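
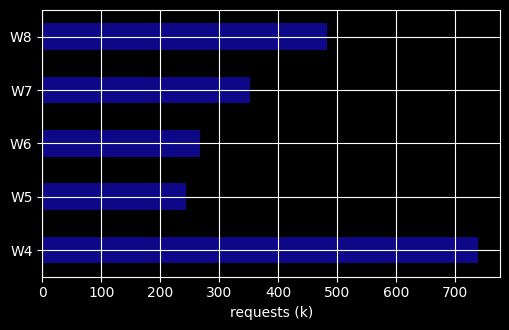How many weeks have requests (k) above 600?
Above 600: W4.

1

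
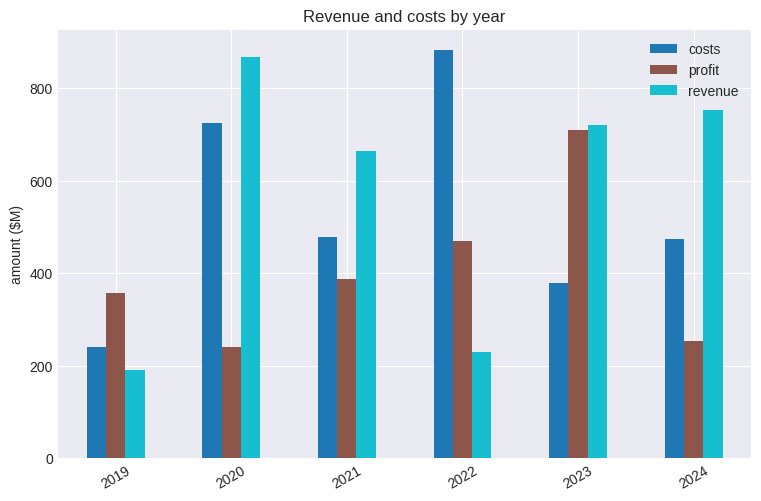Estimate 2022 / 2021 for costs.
≈ 1.8×

2022 ≈ 900, 2021 ≈ 500; 900/500 ≈ 1.8.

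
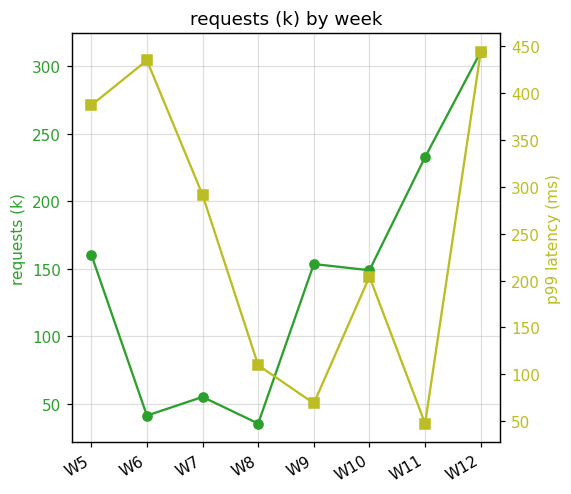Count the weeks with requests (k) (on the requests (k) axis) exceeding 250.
1

Above 250: W12.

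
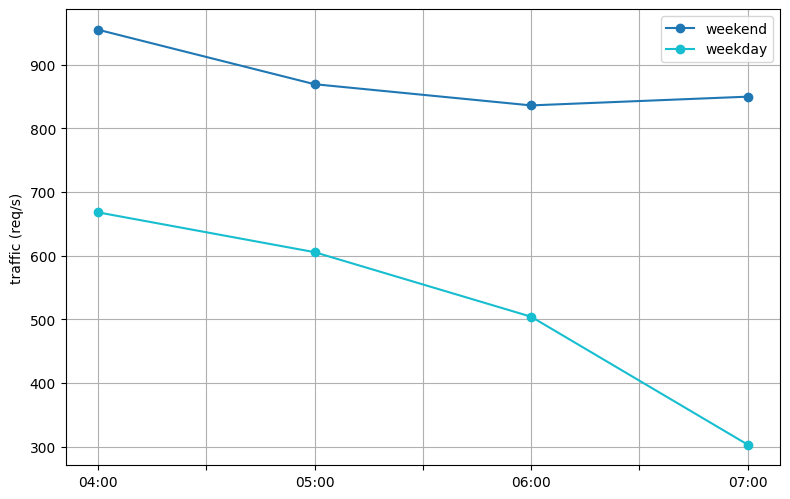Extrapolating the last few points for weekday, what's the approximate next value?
Last three: 600, 500, 300 → slope ≈ -150/step → next ≈ 150.

≈ 150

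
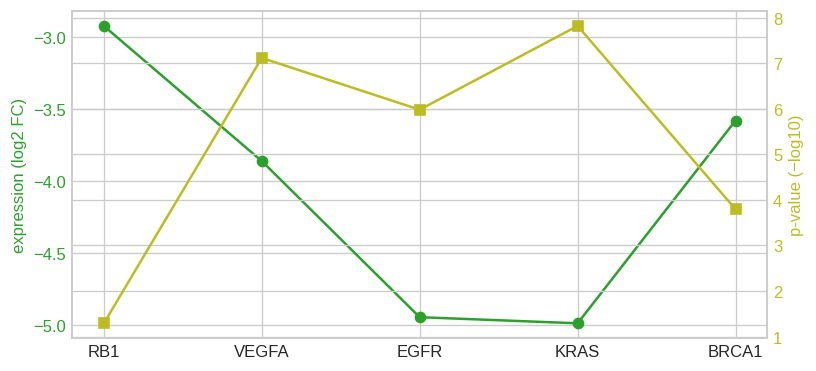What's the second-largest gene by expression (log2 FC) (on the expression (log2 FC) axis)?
BRCA1

Top 3 (on the expression (log2 FC) axis): RB1 ≈ -3.0, BRCA1 ≈ -3.6, VEGFA ≈ -3.8.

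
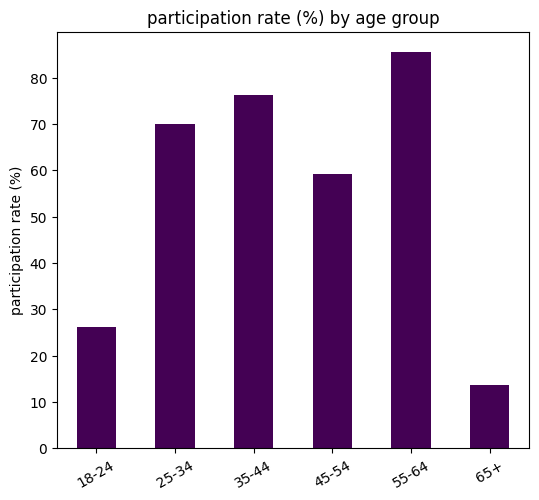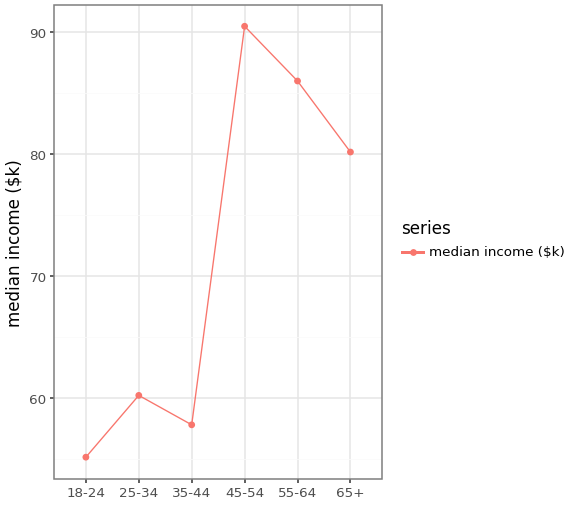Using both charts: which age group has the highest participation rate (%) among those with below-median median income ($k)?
Chart 2 median median income ($k) ≈ 70; below-median age groups: 18-24, 25-34, 35-44. Among those, 35-44 has the highest participation rate (%) (≈ 80).

35-44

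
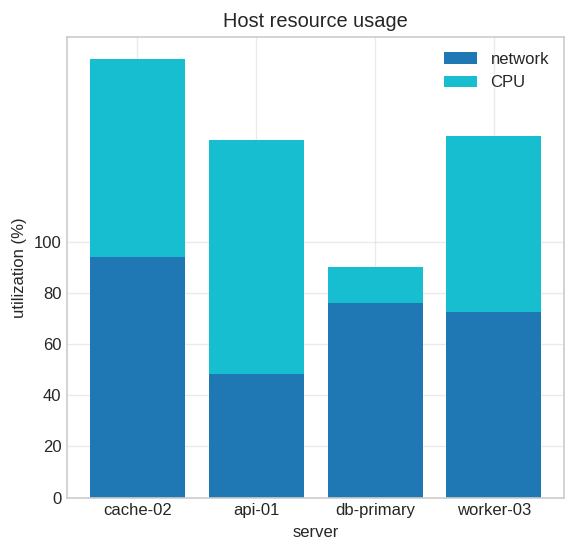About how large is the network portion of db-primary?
network top ≈ 80, bottom ≈ 0; segment ≈ 80.

≈ 80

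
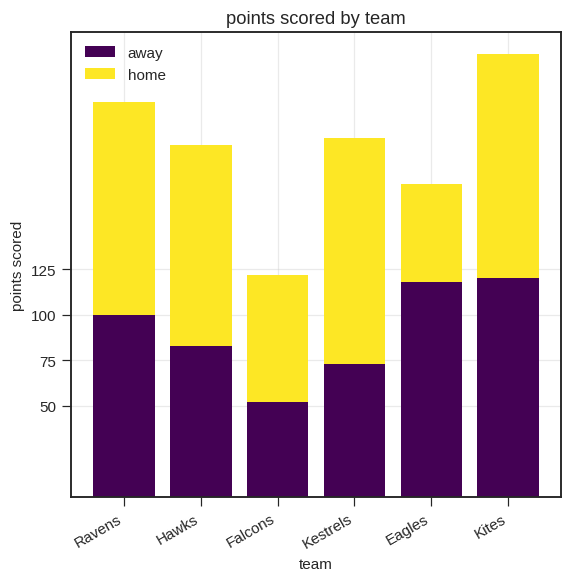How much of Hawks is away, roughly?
≈ 75

away top ≈ 75, bottom ≈ 0; segment ≈ 75.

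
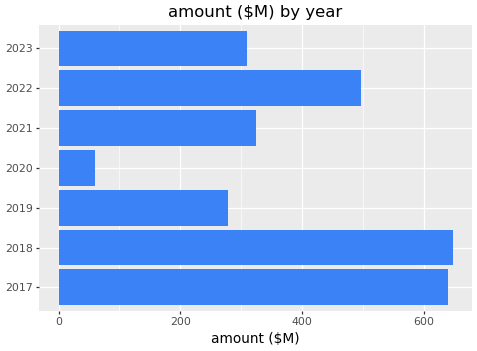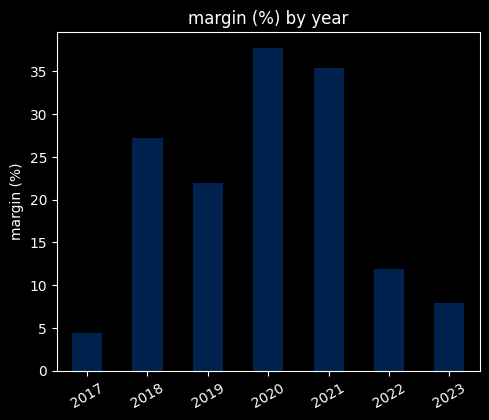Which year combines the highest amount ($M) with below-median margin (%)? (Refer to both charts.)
2017

Chart 2 median margin (%) ≈ 20; below-median years: 2017, 2022, 2023. Among those, 2017 has the highest amount ($M) (≈ 600).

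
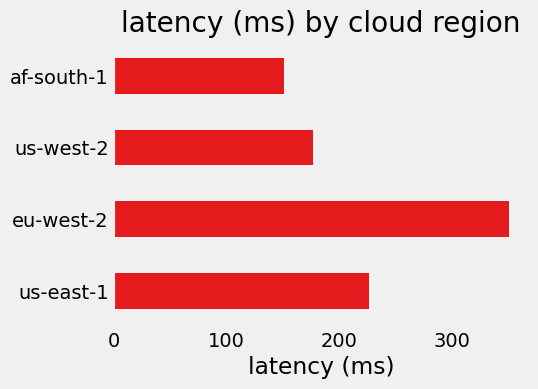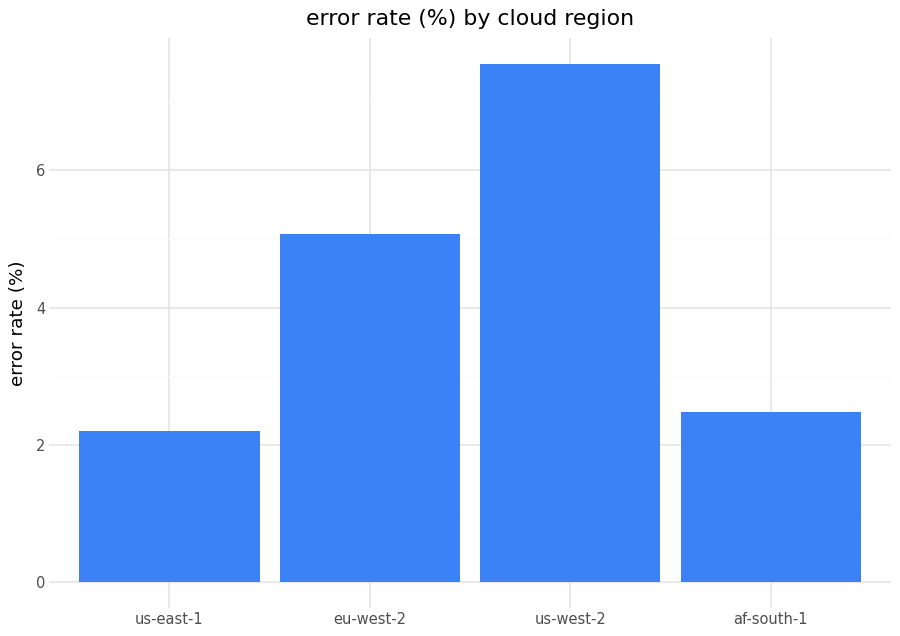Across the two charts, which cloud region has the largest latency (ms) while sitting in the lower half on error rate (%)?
us-east-1

Chart 2 median error rate (%) ≈ 4; below-median cloud regions: us-east-1, af-south-1. Among those, us-east-1 has the highest latency (ms) (≈ 250).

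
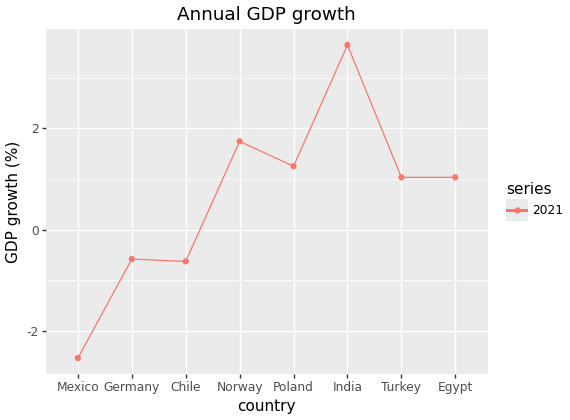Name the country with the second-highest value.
Top 3: India ≈ 4, Norway ≈ 2, Poland ≈ 1.

Norway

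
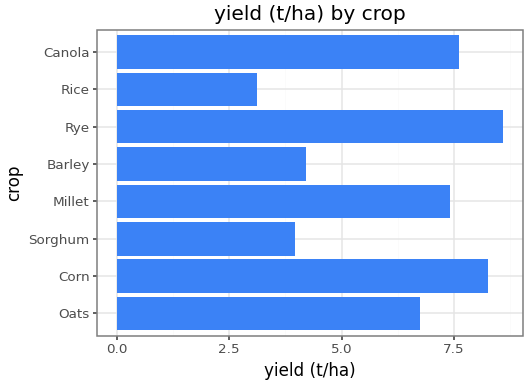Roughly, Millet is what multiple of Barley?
≈ 1.75×

Millet ≈ 7, Barley ≈ 4; 7/4 ≈ 1.75.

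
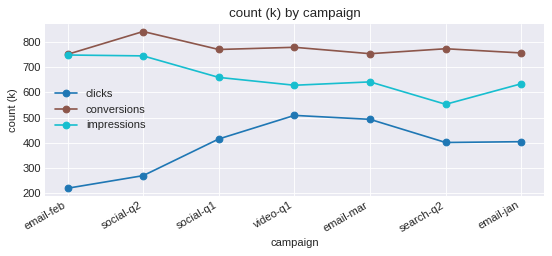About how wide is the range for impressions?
Max email-feb ≈ 700, min search-q2 ≈ 600; range ≈ 100.

≈ 100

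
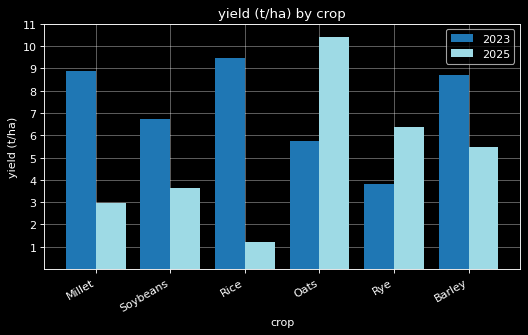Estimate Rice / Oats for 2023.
Rice ≈ 9, Oats ≈ 6; 9/6 ≈ 1.5.

≈ 1.5×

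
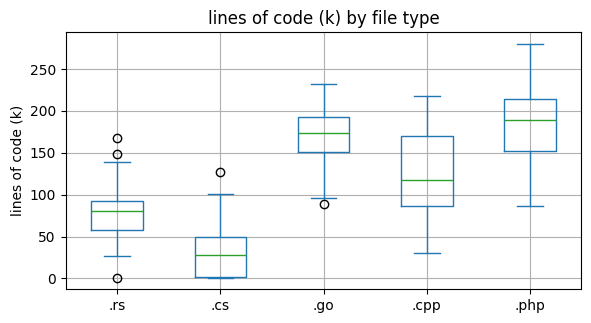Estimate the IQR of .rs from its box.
Q3 ≈ 100, Q1 ≈ 60; IQR ≈ 40.

≈ 40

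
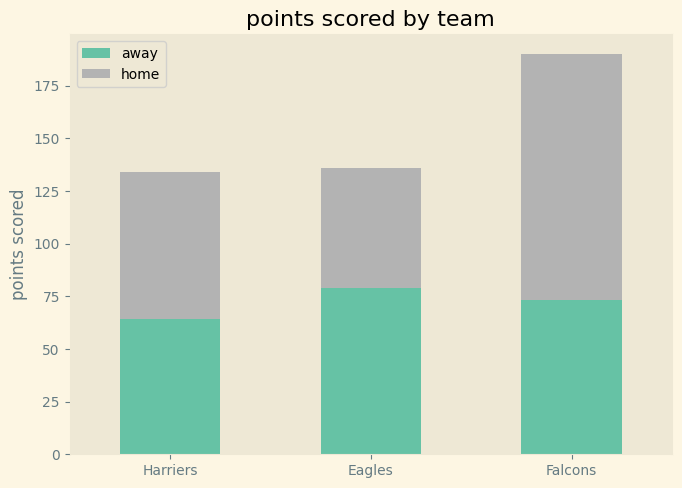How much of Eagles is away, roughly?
away top ≈ 80, bottom ≈ 0; segment ≈ 80.

≈ 80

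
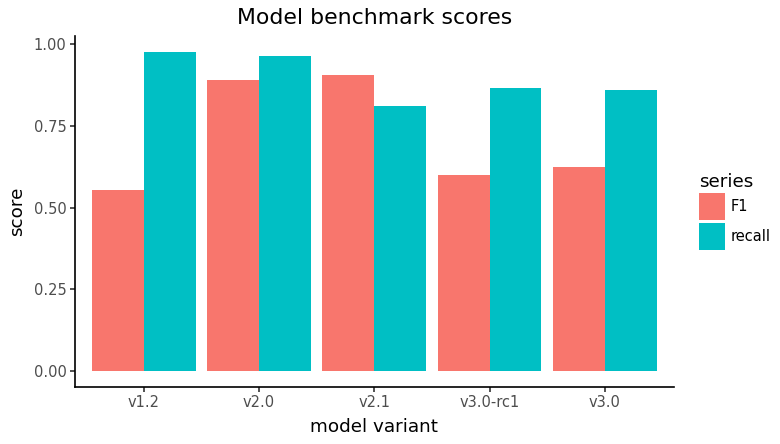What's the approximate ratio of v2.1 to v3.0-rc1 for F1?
v2.1 ≈ 0.9, v3.0-rc1 ≈ 0.6; 0.9/0.6 ≈ 1.5.

≈ 1.5×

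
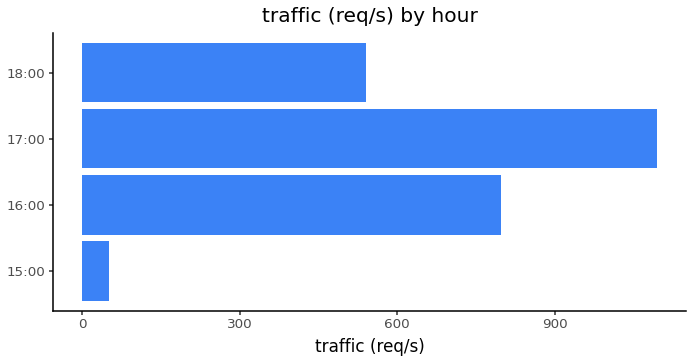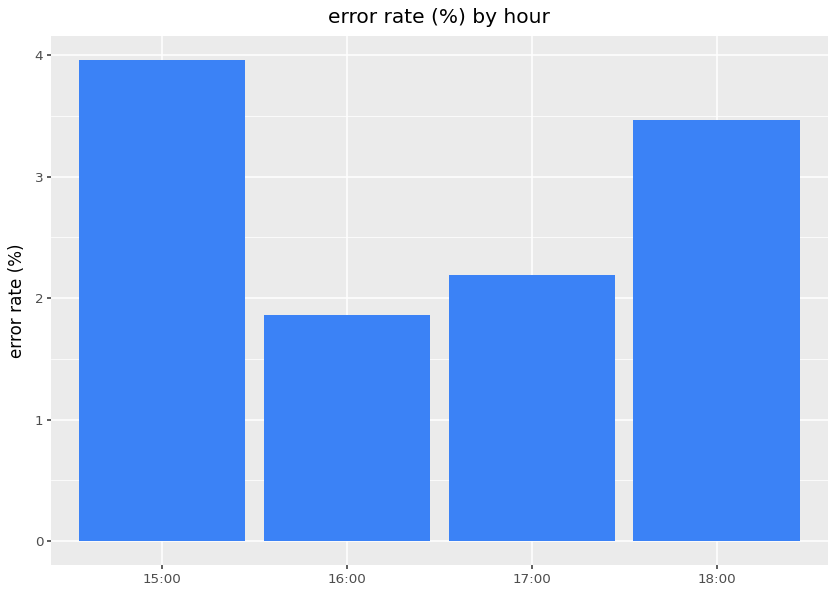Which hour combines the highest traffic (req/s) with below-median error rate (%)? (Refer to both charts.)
Chart 2 median error rate (%) ≈ 3; below-median hours: 16:00, 17:00. Among those, 17:00 has the highest traffic (req/s) (≈ 1000).

17:00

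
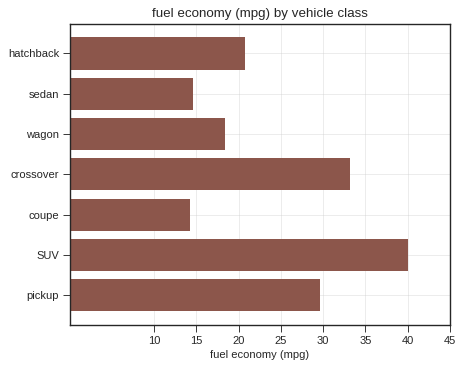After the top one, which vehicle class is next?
Top 3: SUV ≈ 40, crossover ≈ 35, pickup ≈ 30.

crossover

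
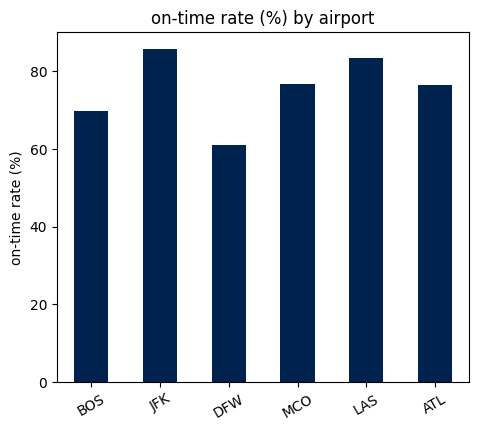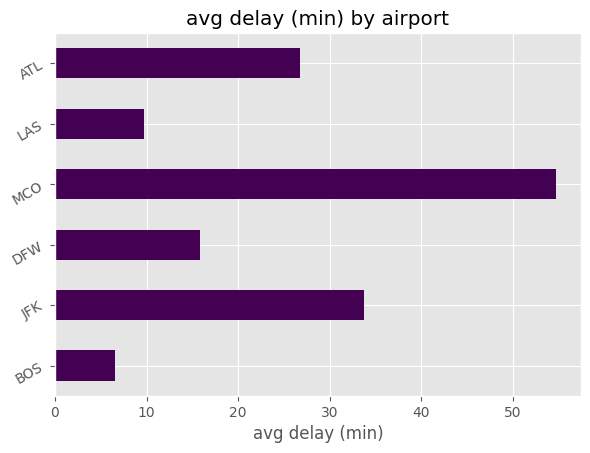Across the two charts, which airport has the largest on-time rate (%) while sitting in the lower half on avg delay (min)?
Chart 2 median avg delay (min) ≈ 20; below-median airports: BOS, DFW, LAS. Among those, LAS has the highest on-time rate (%) (≈ 80).

LAS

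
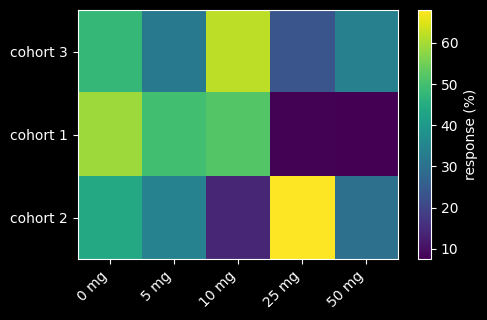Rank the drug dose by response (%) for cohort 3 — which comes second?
Top 3 for cohort 3: 10 mg ≈ 60, 0 mg ≈ 50, 50 mg ≈ 30.

0 mg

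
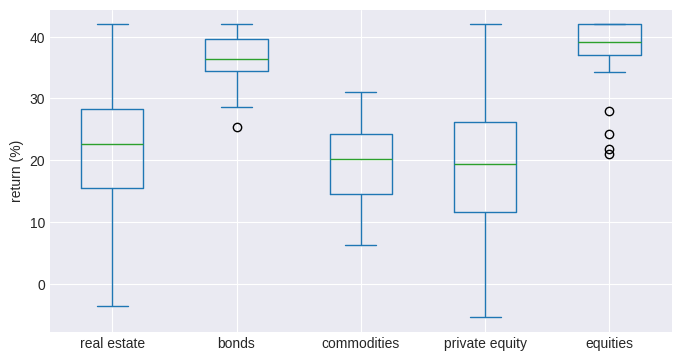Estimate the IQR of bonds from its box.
≈ 6

Q3 ≈ 40, Q1 ≈ 34; IQR ≈ 6.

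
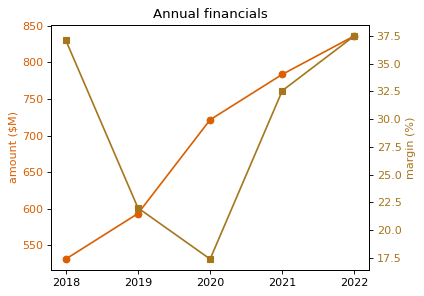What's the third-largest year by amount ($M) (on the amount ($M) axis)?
2020

Top 4 (on the amount ($M) axis): 2022 ≈ 850, 2021 ≈ 800, 2020 ≈ 700, 2019 ≈ 600.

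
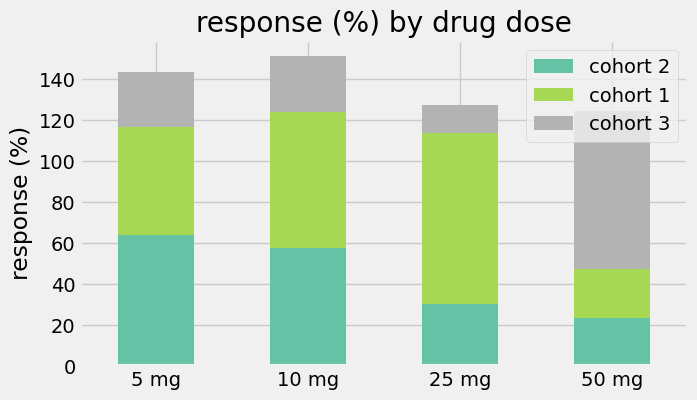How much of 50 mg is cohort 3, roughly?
≈ 80

cohort 3 top ≈ 120, bottom ≈ 40; segment ≈ 80.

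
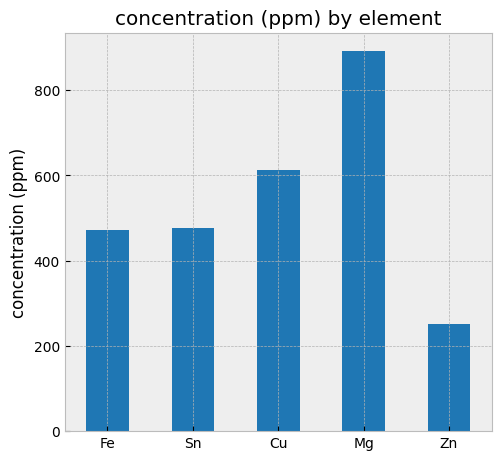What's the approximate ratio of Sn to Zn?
≈ 1.67×

Sn ≈ 500, Zn ≈ 300; 500/300 ≈ 1.67.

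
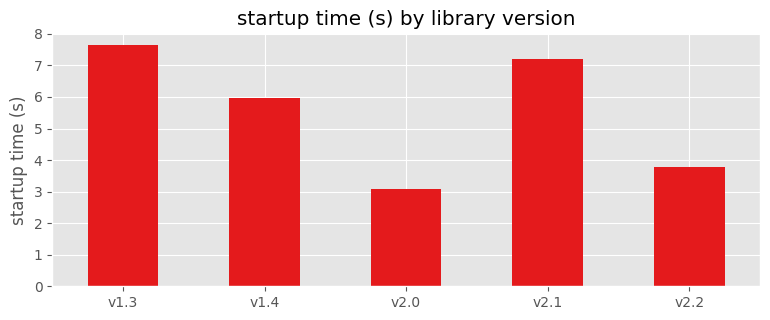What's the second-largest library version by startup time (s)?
v2.1

Top 3: v1.3 ≈ 8, v2.1 ≈ 7, v1.4 ≈ 6.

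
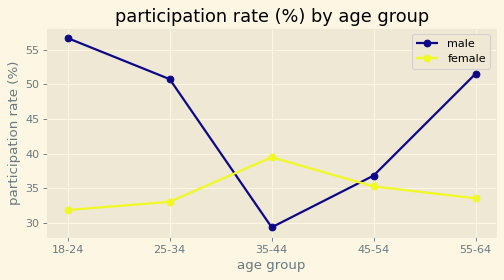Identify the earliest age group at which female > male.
35-44

25-34: female ≈ 35 vs male ≈ 50 (not yet); 35-44: female ≈ 40 vs male ≈ 30 (first crossover).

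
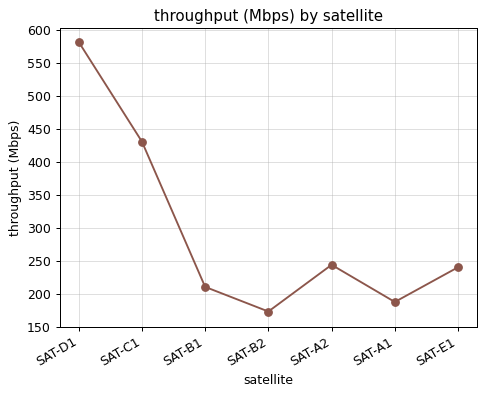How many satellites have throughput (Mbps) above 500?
1

Above 500: SAT-D1.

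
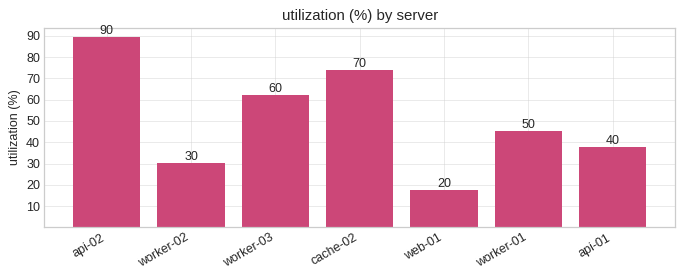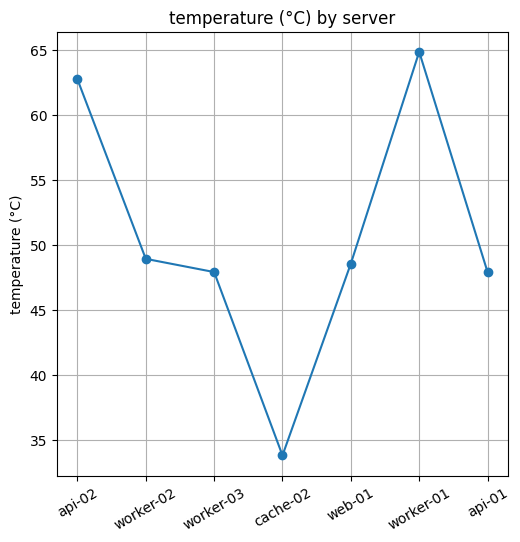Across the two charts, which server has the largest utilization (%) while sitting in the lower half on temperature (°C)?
Chart 2 median temperature (°C) ≈ 50; below-median servers: worker-03, cache-02, api-01. Among those, cache-02 has the highest utilization (%) (≈ 70).

cache-02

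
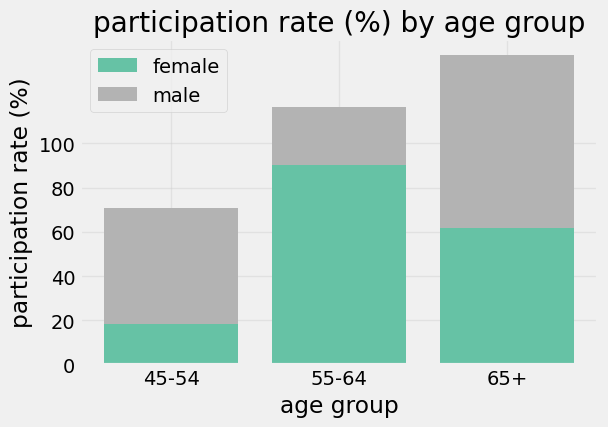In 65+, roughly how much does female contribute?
≈ 60

female top ≈ 60, bottom ≈ 0; segment ≈ 60.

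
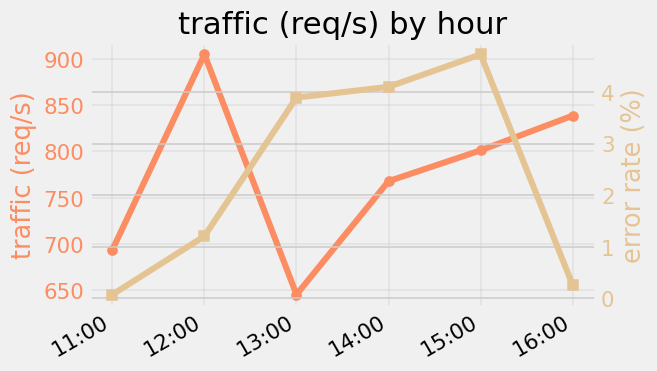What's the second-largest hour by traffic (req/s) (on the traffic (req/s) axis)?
Top 3 (on the traffic (req/s) axis): 12:00 ≈ 900, 16:00 ≈ 850, 15:00 ≈ 800.

16:00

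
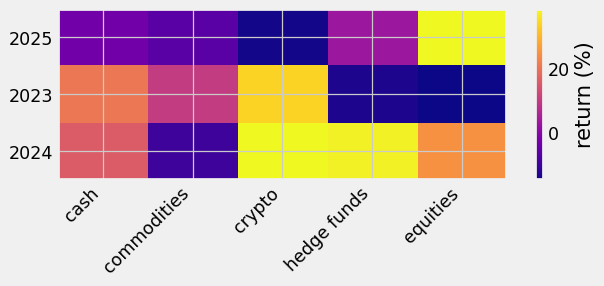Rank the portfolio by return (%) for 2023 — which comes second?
Top 3 for 2023: crypto ≈ 35, cash ≈ 20, commodities ≈ 10.

cash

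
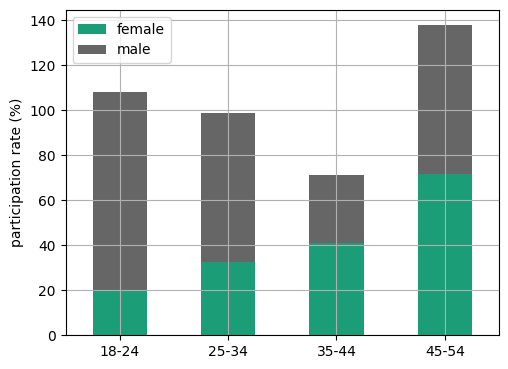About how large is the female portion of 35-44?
female top ≈ 40, bottom ≈ 0; segment ≈ 40.

≈ 40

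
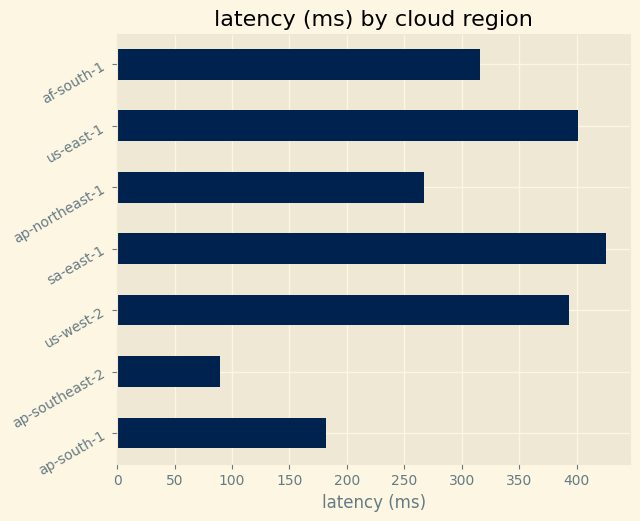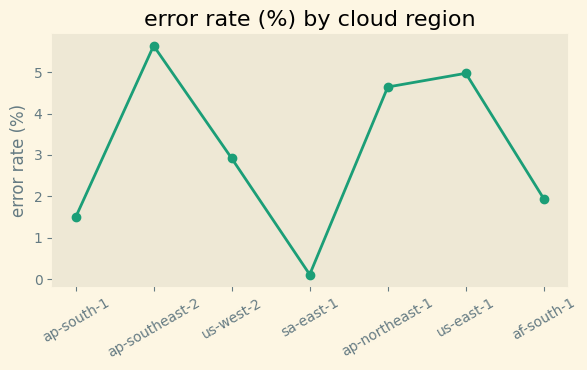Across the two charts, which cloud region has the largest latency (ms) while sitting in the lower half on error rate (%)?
sa-east-1

Chart 2 median error rate (%) ≈ 3; below-median cloud regions: ap-south-1, sa-east-1, af-south-1. Among those, sa-east-1 has the highest latency (ms) (≈ 450).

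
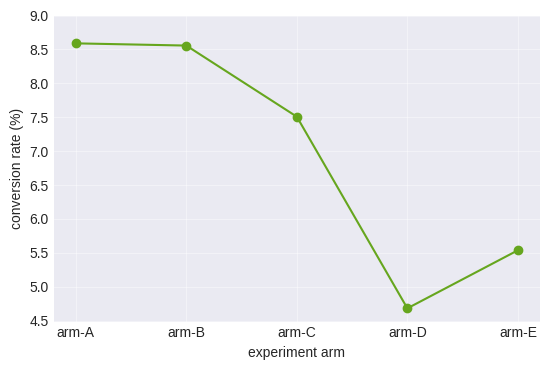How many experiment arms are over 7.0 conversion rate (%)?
Above 7.0: arm-A, arm-B, arm-C.

3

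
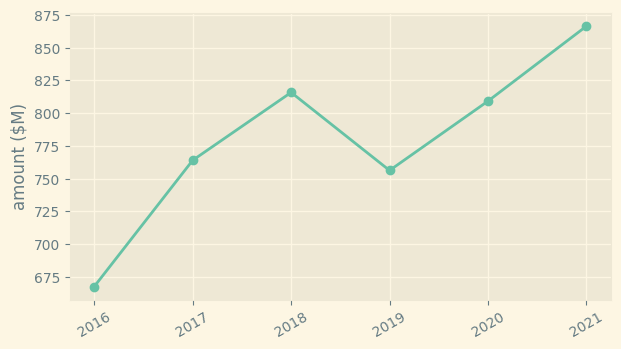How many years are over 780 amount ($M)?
3

Above 780: 2018, 2020, 2021.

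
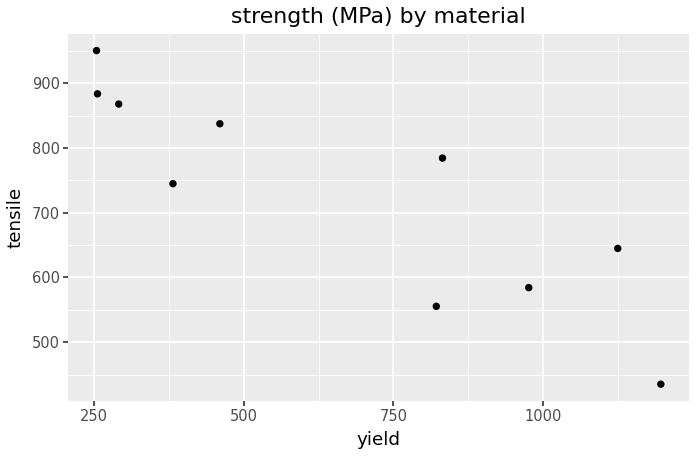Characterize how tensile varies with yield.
Points are negatively correlated; strong (|r| ≈ 0.9).

negative, strong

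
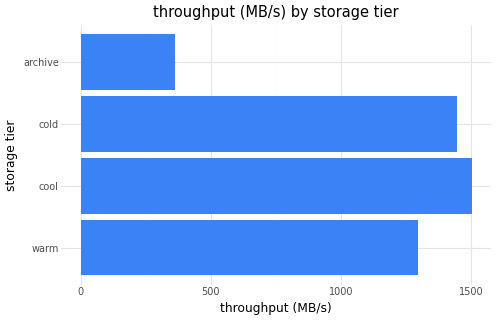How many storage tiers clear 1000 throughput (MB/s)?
Above 1000: warm, cool, cold.

3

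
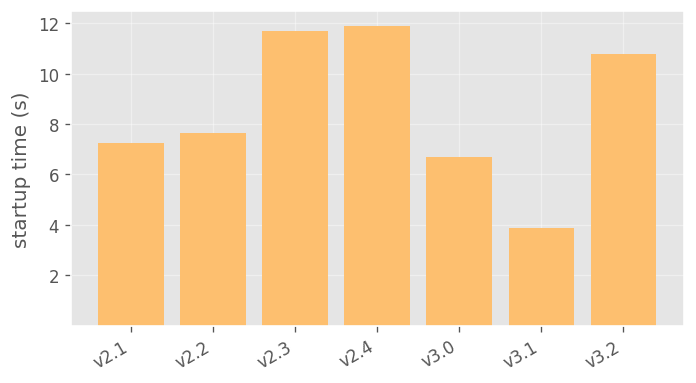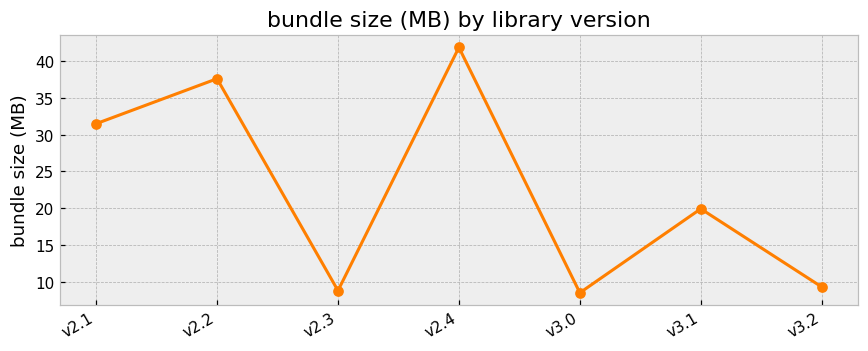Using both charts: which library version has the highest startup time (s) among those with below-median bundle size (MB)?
Chart 2 median bundle size (MB) ≈ 20; below-median library versions: v2.3, v3.0, v3.2. Among those, v2.3 has the highest startup time (s) (≈ 12).

v2.3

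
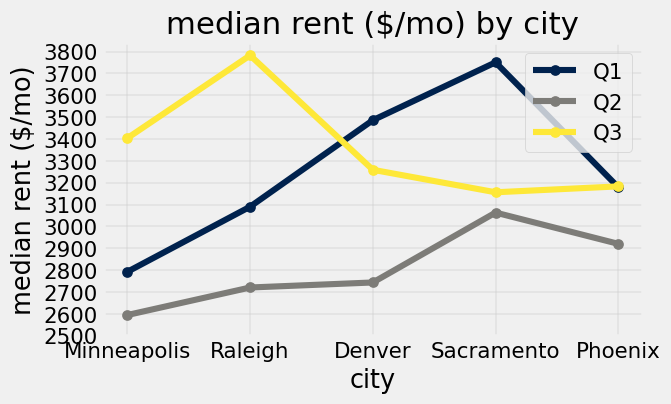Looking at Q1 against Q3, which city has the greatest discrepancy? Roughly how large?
Raleigh: Q1 ≈ 3100, Q3 ≈ 3800 → gap ≈ 700. Next-largest (Minneapolis) is only ≈ 600.

Raleigh, ≈ 700 $/mo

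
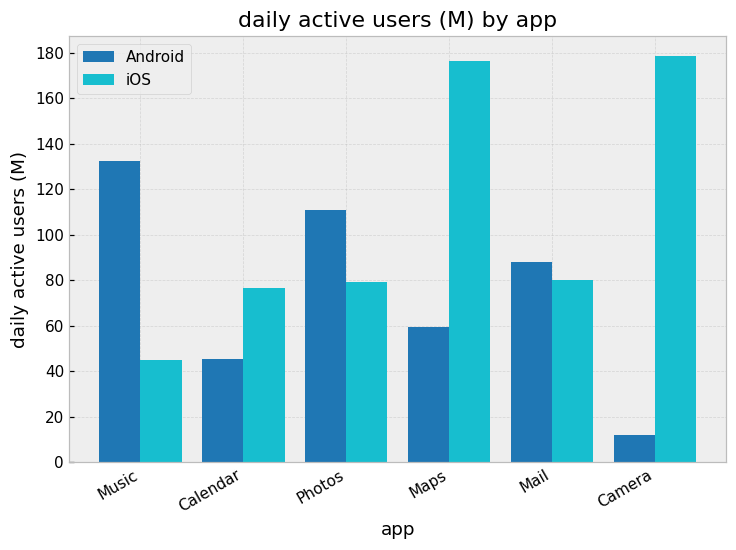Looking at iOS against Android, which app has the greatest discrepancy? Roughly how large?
Camera: iOS ≈ 180, Android ≈ 20 → gap ≈ 160. Next-largest (Maps) is only ≈ 120.

Camera, ≈ 160 M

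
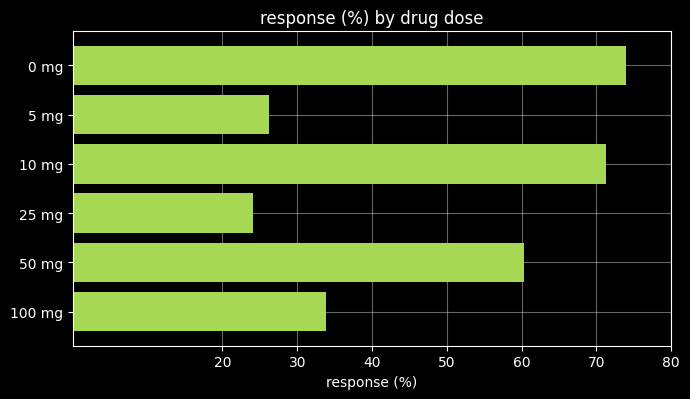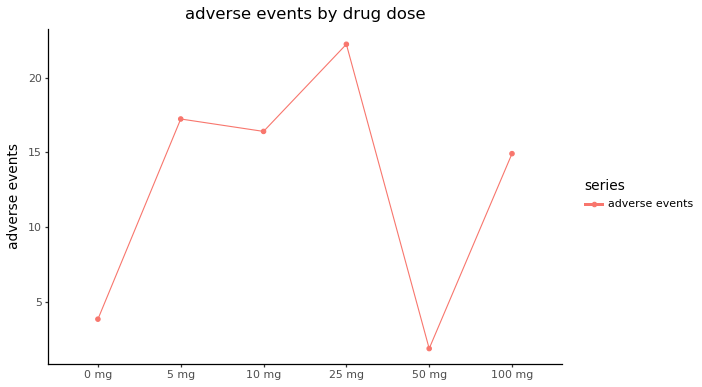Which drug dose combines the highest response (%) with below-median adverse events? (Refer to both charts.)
0 mg

Chart 2 median adverse events ≈ 15; below-median drug doses: 0 mg, 50 mg, 100 mg. Among those, 0 mg has the highest response (%) (≈ 70).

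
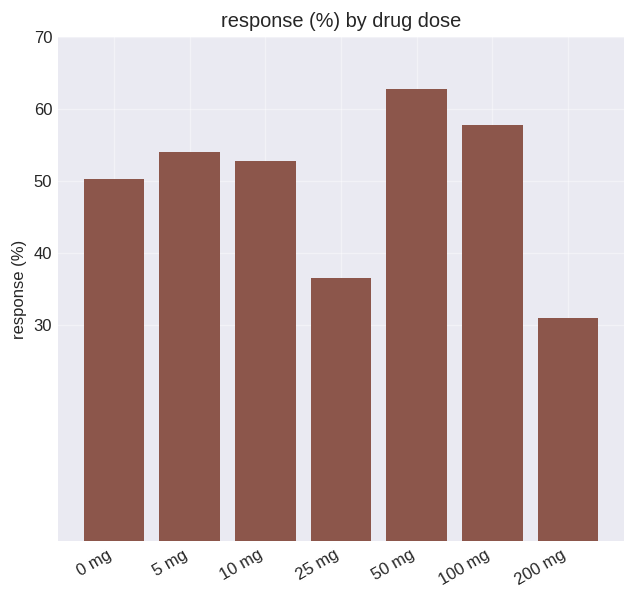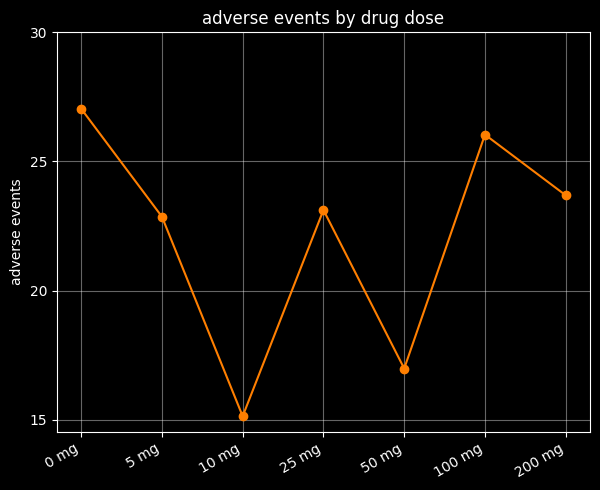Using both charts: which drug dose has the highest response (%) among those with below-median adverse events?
50 mg

Chart 2 median adverse events ≈ 25; below-median drug doses: 5 mg, 10 mg, 50 mg. Among those, 50 mg has the highest response (%) (≈ 60).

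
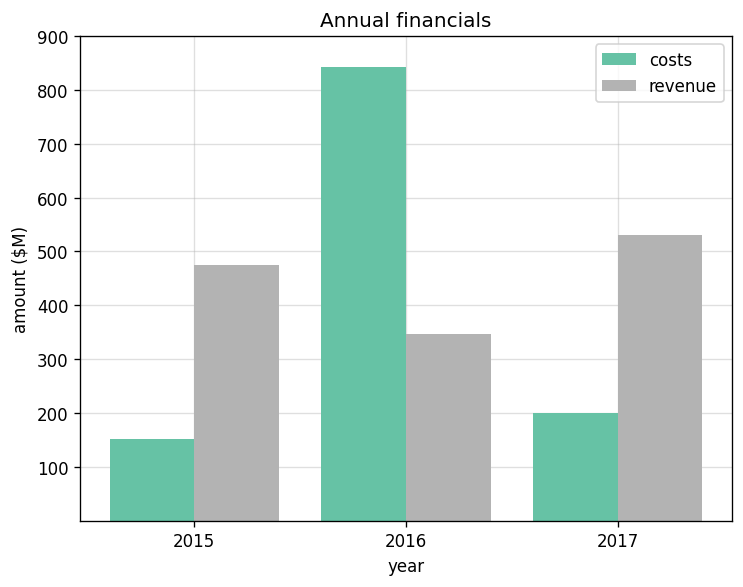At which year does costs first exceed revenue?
2015: costs ≈ 200 vs revenue ≈ 500 (not yet); 2016: costs ≈ 800 vs revenue ≈ 300 (first crossover).

2016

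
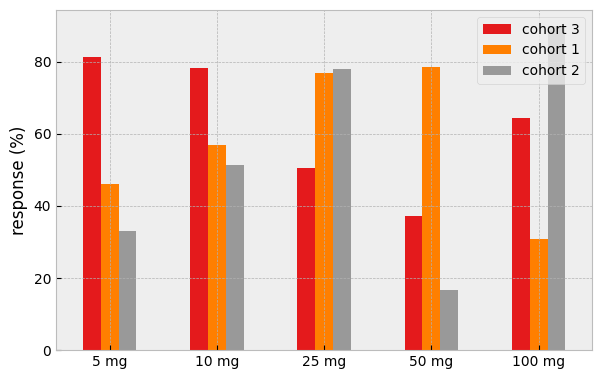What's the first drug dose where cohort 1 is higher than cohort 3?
25 mg

10 mg: cohort 1 ≈ 60 vs cohort 3 ≈ 80 (not yet); 25 mg: cohort 1 ≈ 80 vs cohort 3 ≈ 50 (first crossover).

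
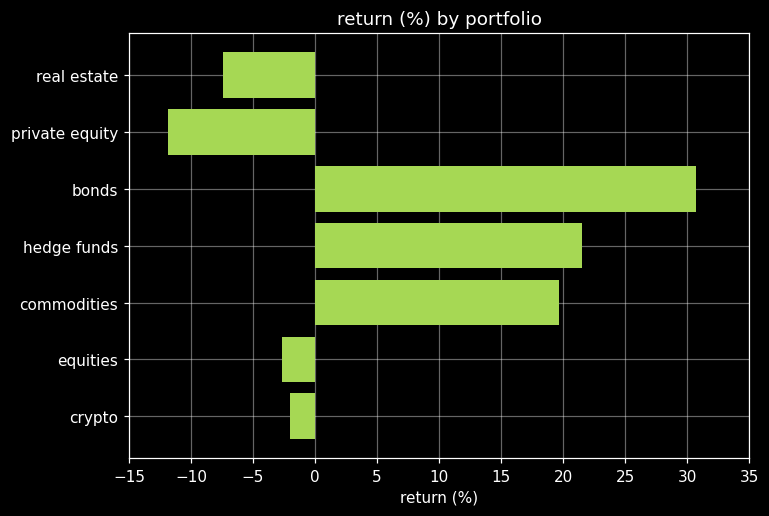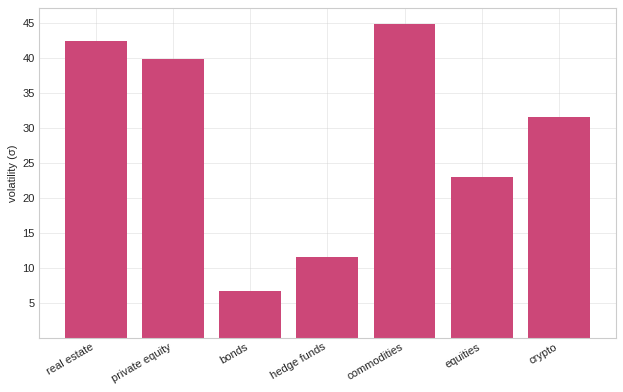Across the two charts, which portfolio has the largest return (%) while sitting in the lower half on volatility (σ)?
bonds

Chart 2 median volatility (σ) ≈ 30; below-median portfolios: bonds, hedge funds, equities. Among those, bonds has the highest return (%) (≈ 30).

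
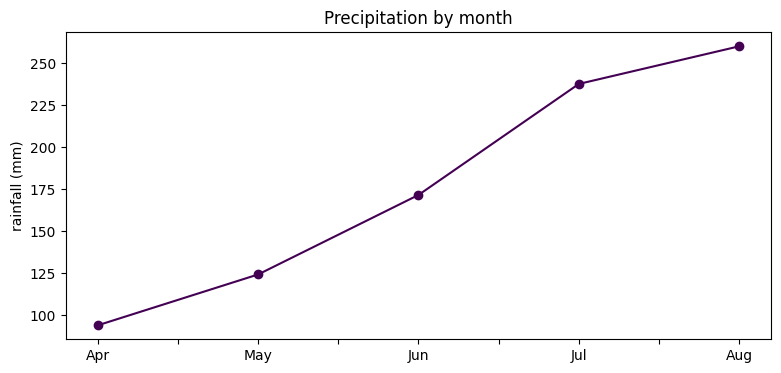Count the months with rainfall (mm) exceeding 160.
3

Above 160: Jun, Jul, Aug.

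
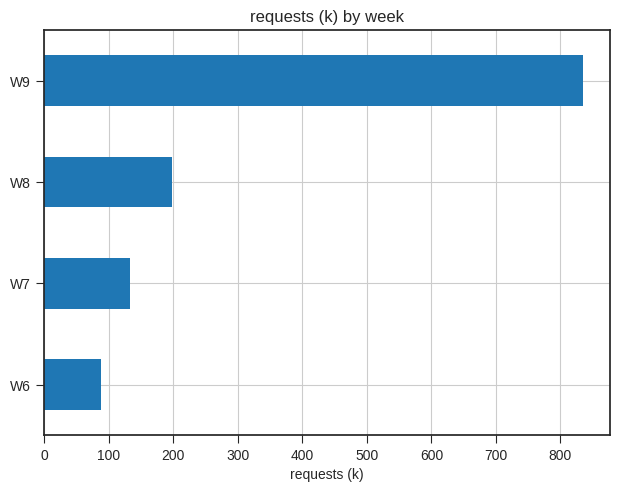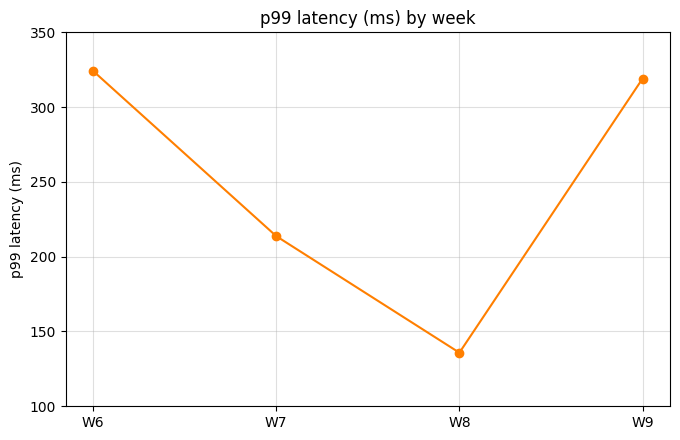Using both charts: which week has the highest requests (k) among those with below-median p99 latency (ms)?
Chart 2 median p99 latency (ms) ≈ 250; below-median weeks: W7, W8. Among those, W8 has the highest requests (k) (≈ 200).

W8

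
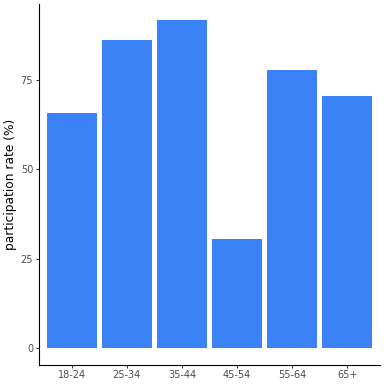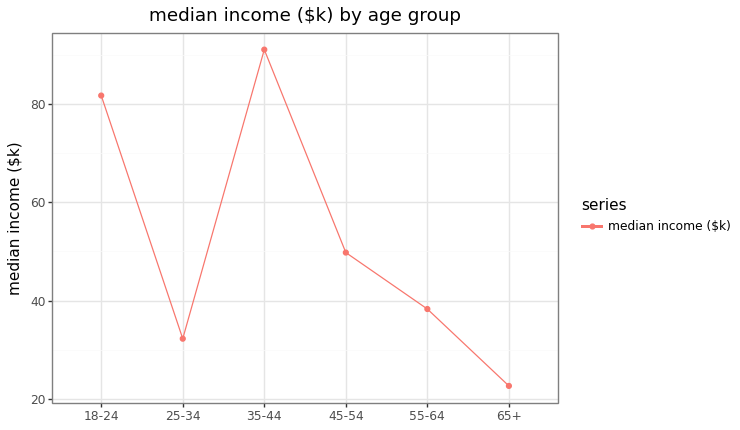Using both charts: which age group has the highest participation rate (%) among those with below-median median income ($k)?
25-34

Chart 2 median median income ($k) ≈ 40; below-median age groups: 25-34, 55-64, 65+. Among those, 25-34 has the highest participation rate (%) (≈ 90).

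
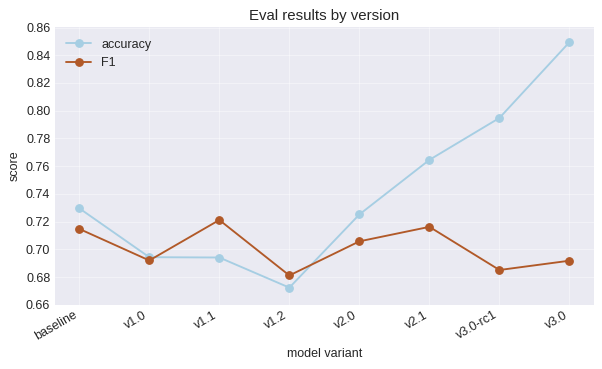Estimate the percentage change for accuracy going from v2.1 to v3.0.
v2.1 ≈ 0.76, v3.0 ≈ 0.84; (0.84 − 0.76) / 0.76 ≈ +10.5%.

≈ +10.5%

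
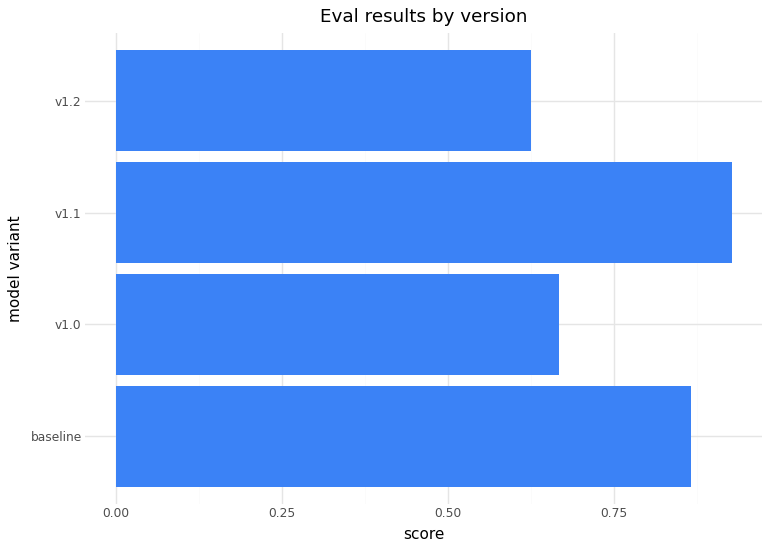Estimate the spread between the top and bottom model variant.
Max v1.1 ≈ 0.9, min v1.2 ≈ 0.6; range ≈ 0.3.

≈ 0.3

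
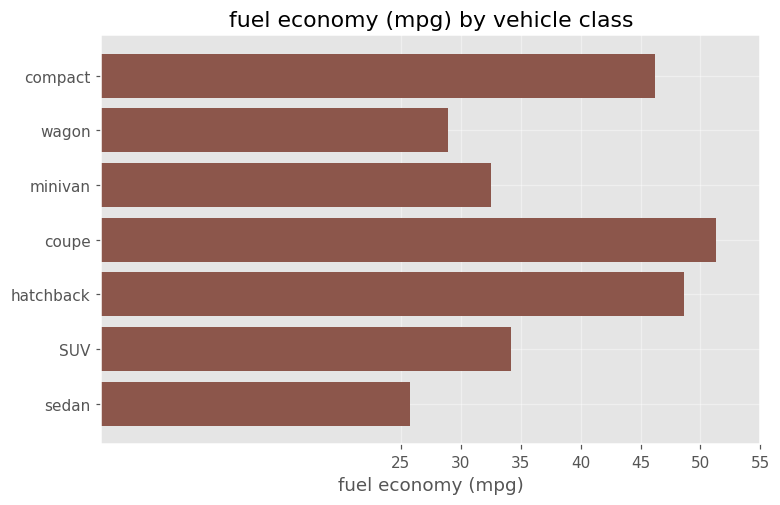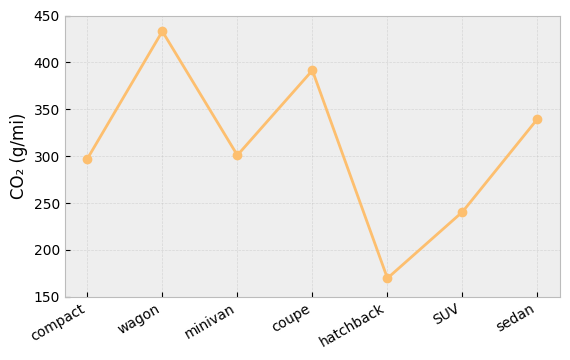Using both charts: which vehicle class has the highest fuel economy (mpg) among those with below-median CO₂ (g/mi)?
hatchback

Chart 2 median CO₂ (g/mi) ≈ 300; below-median vehicle classes: compact, hatchback, SUV. Among those, hatchback has the highest fuel economy (mpg) (≈ 50).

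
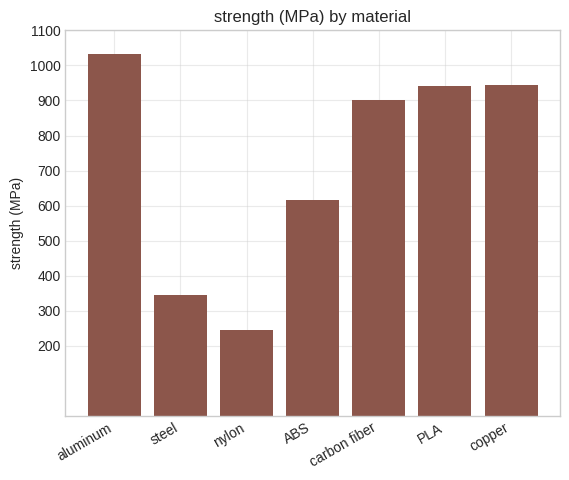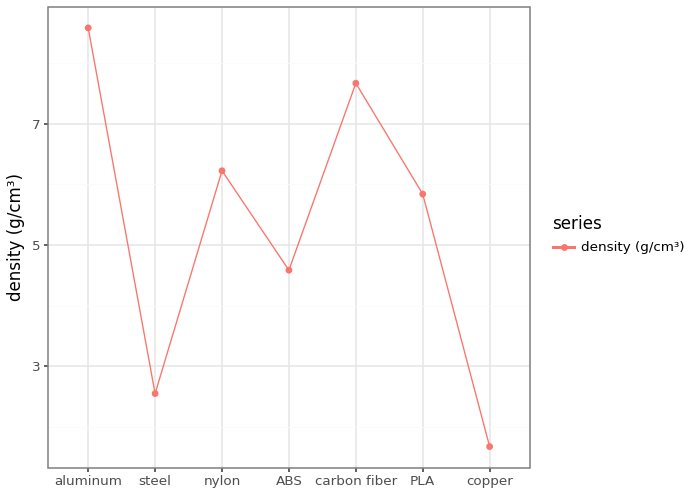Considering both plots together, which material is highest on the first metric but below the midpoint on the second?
copper

Chart 2 median density (g/cm³) ≈ 6; below-median materials: steel, ABS, copper. Among those, copper has the highest strength (MPa) (≈ 900).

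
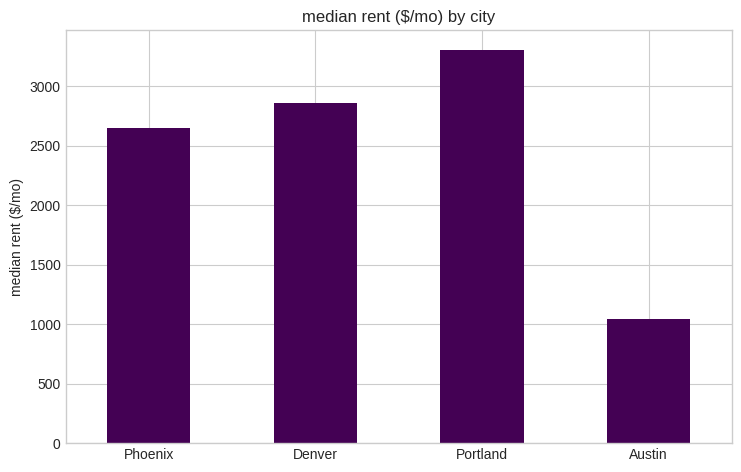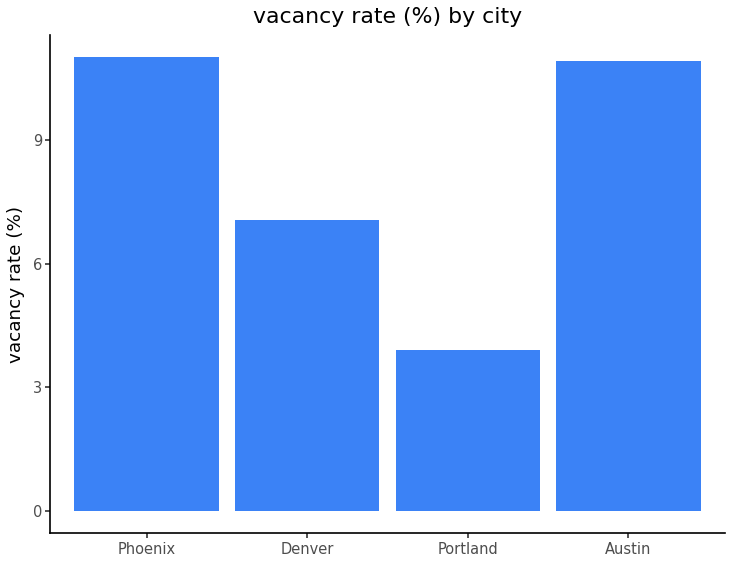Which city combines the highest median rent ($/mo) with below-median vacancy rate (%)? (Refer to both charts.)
Portland

Chart 2 median vacancy rate (%) ≈ 8; below-median cities: Denver, Portland. Among those, Portland has the highest median rent ($/mo) (≈ 3500).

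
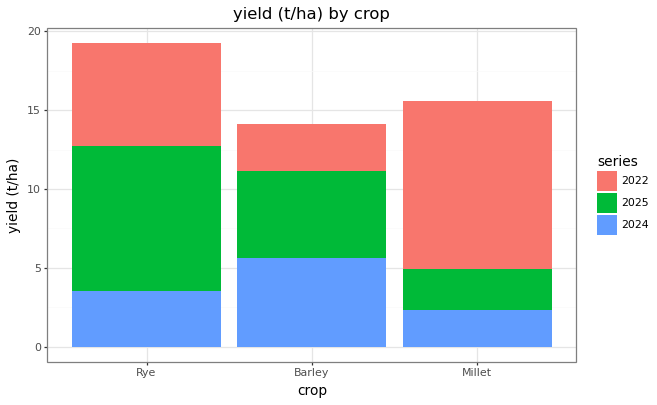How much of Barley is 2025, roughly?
≈ 6

2025 top ≈ 12, bottom ≈ 6; segment ≈ 6.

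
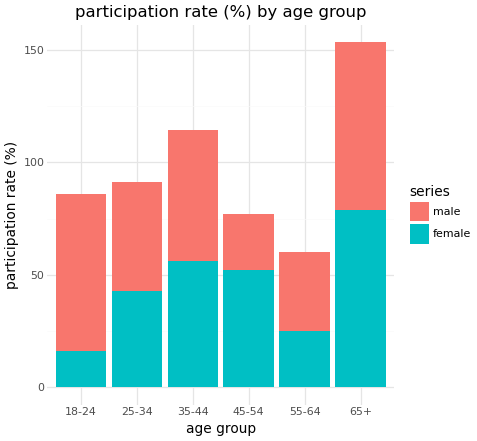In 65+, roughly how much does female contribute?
≈ 80

female top ≈ 80, bottom ≈ 0; segment ≈ 80.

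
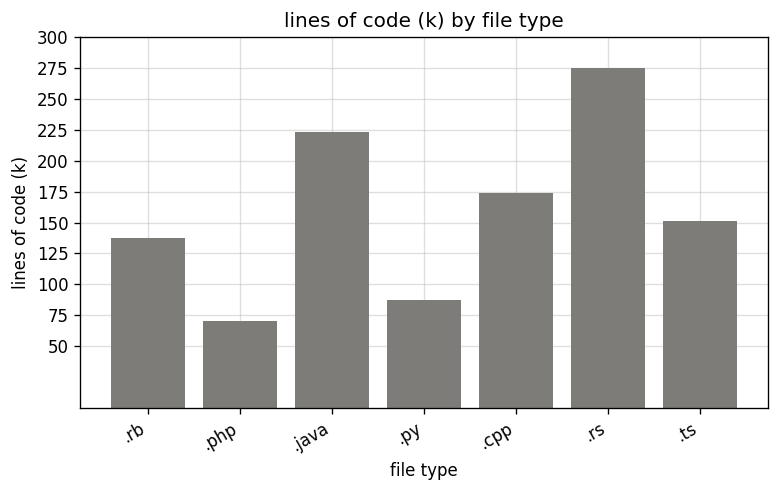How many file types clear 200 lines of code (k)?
2

Above 200: .java, .rs.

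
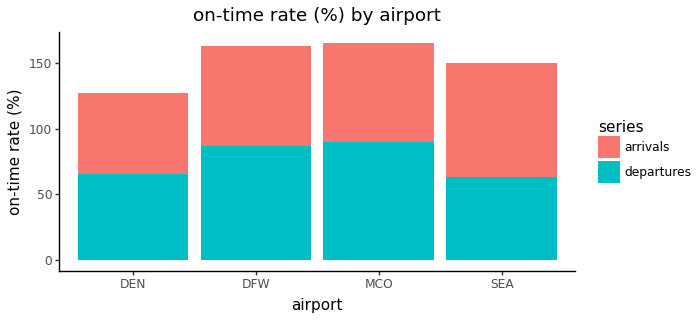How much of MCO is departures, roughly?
departures top ≈ 80, bottom ≈ 0; segment ≈ 80.

≈ 80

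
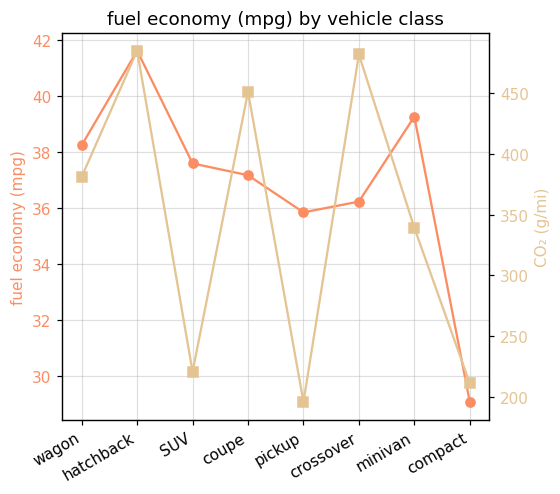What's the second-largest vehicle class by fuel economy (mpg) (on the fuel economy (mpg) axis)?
Top 3 (on the fuel economy (mpg) axis): hatchback ≈ 42, minivan ≈ 40, wagon ≈ 38.

minivan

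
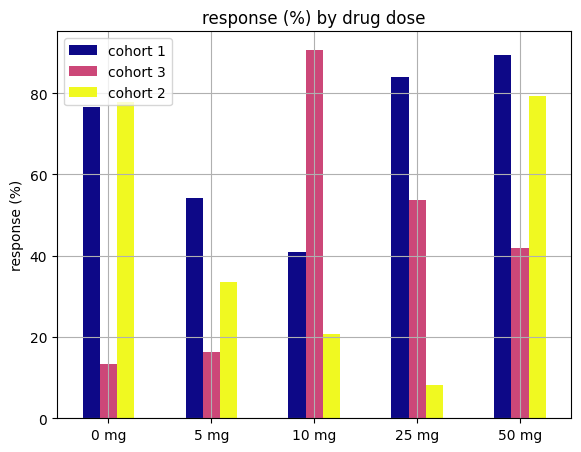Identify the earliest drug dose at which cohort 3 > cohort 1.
5 mg: cohort 3 ≈ 20 vs cohort 1 ≈ 50 (not yet); 10 mg: cohort 3 ≈ 90 vs cohort 1 ≈ 40 (first crossover).

10 mg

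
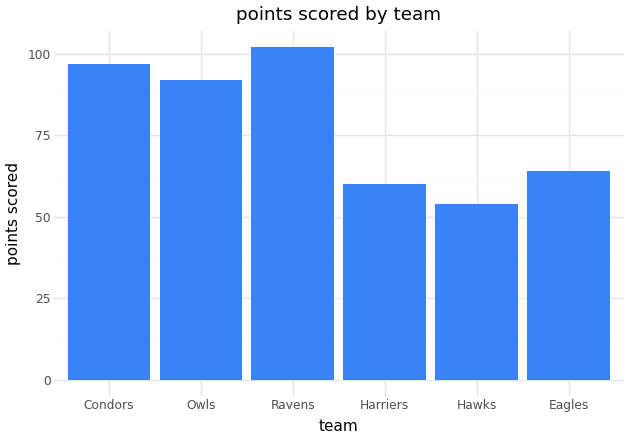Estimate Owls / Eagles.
Owls ≈ 90, Eagles ≈ 60; 90/60 ≈ 1.5.

≈ 1.5×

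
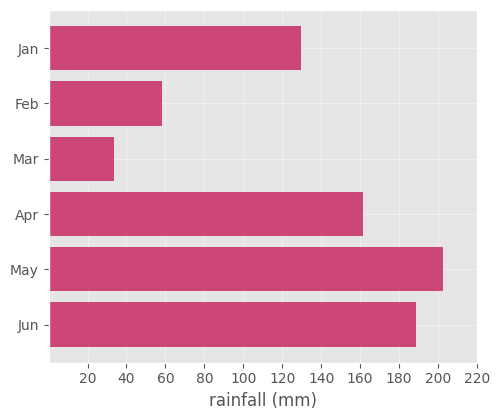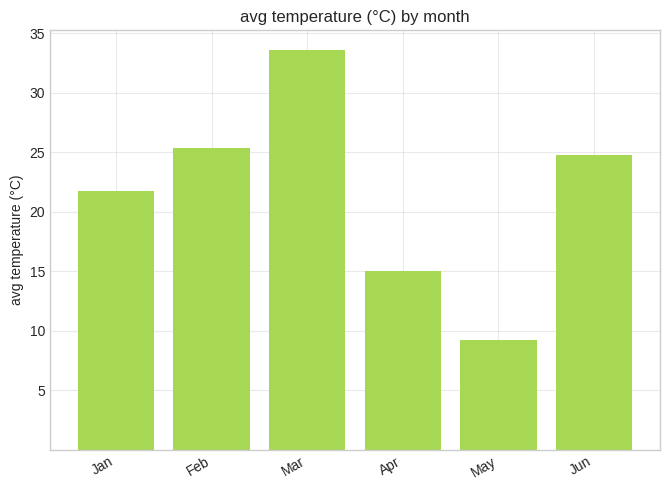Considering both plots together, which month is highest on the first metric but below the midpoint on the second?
May

Chart 2 median avg temperature (°C) ≈ 25; below-median months: Jan, Apr, May. Among those, May has the highest rainfall (mm) (≈ 200).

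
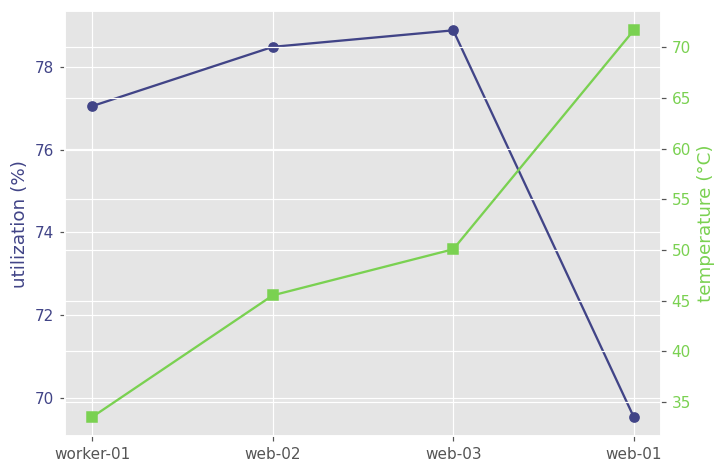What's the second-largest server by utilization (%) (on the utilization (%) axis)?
Top 3 (on the utilization (%) axis): web-03 ≈ 79, web-02 ≈ 78, worker-01 ≈ 77.

web-02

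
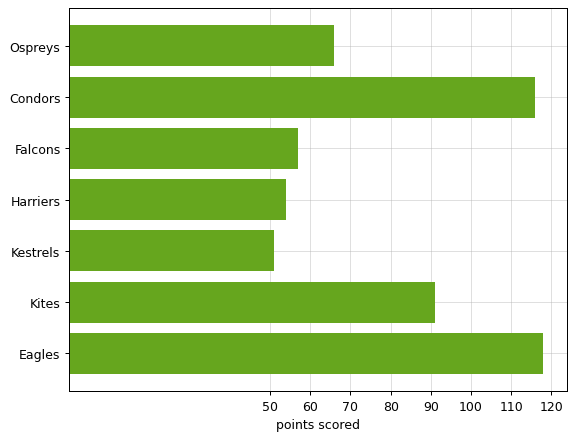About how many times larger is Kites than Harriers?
Kites ≈ 90, Harriers ≈ 50; 90/50 ≈ 1.8.

≈ 1.8×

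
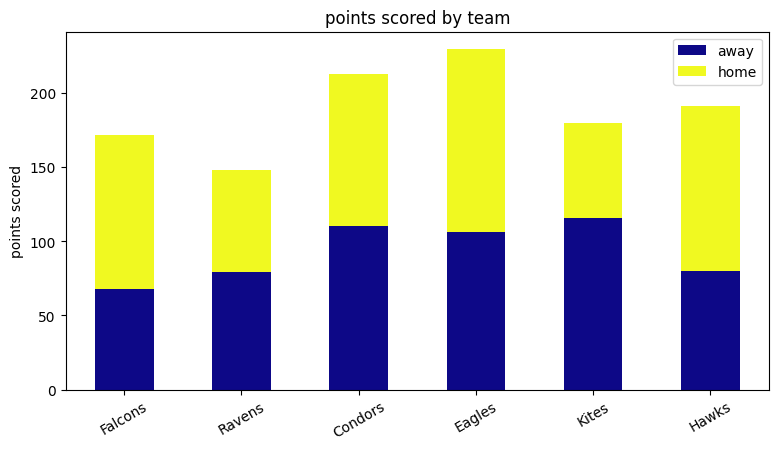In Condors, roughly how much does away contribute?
away top ≈ 120, bottom ≈ 0; segment ≈ 120.

≈ 120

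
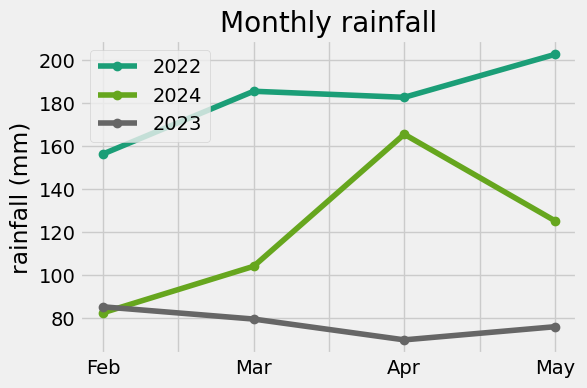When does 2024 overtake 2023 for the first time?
Feb: 2024 ≈ 80 vs 2023 ≈ 80 (not yet); Mar: 2024 ≈ 100 vs 2023 ≈ 80 (first crossover).

Mar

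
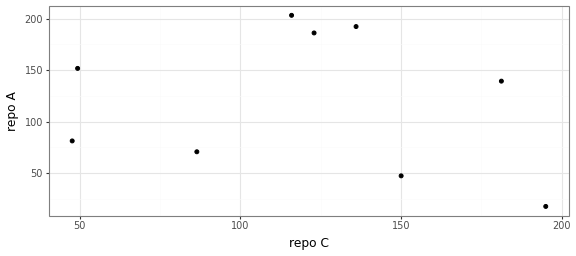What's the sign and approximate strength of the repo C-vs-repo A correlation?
Points are roughly uncorrelated; weak (|r| ≈ 0.2).

no clear correlation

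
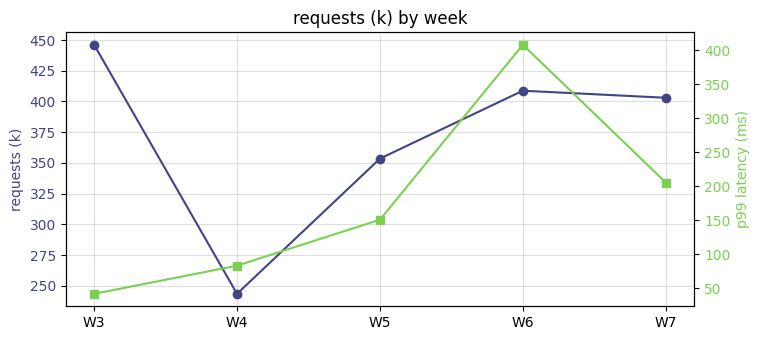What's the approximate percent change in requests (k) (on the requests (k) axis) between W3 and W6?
W3 ≈ 440, W6 ≈ 400; (400 − 440) / 440 ≈ -9.1%.

≈ -9.1%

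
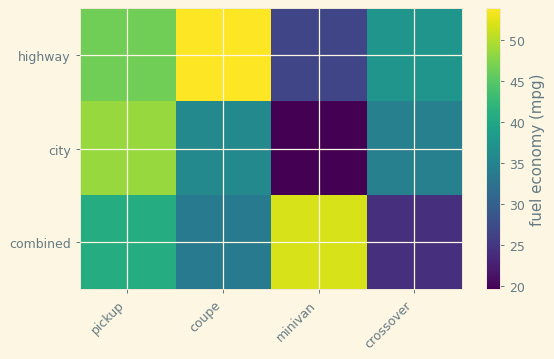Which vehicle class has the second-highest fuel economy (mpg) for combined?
Top 3 for combined: minivan ≈ 50, pickup ≈ 40, coupe ≈ 35.

pickup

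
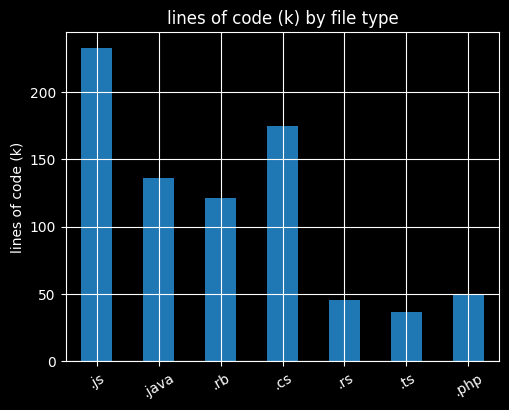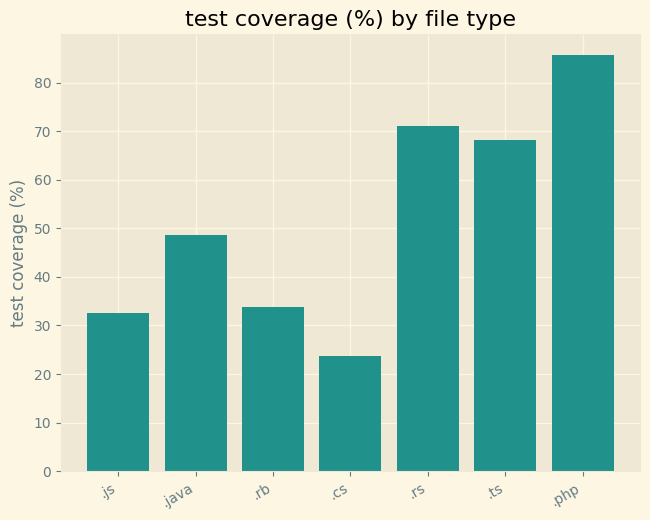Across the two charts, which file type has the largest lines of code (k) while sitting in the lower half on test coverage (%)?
.js

Chart 2 median test coverage (%) ≈ 50; below-median file types: .js, .rb, .cs. Among those, .js has the highest lines of code (k) (≈ 225).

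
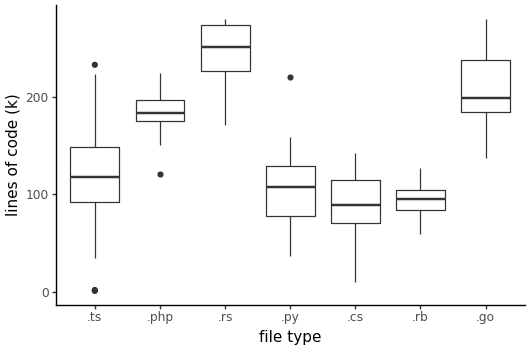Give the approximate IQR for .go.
Q3 ≈ 240, Q1 ≈ 180; IQR ≈ 60.

≈ 60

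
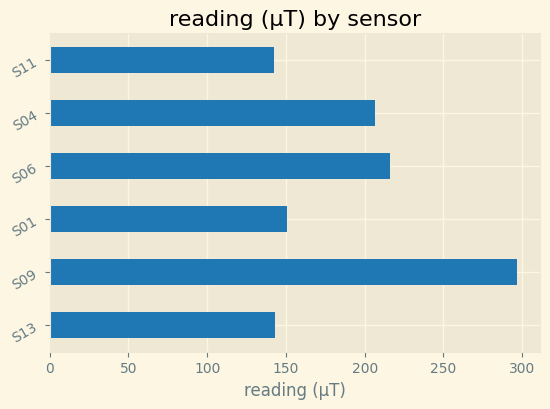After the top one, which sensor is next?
S06

Top 3: S09 ≈ 300, S06 ≈ 225, S04 ≈ 200.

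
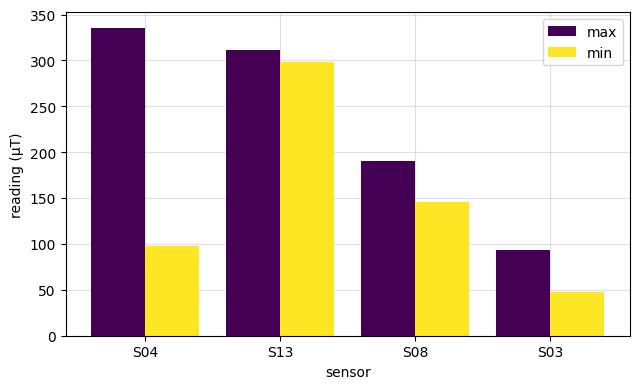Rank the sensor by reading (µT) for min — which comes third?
S04

Top 4 for min: S13 ≈ 300, S08 ≈ 150, S04 ≈ 100, S03 ≈ 50.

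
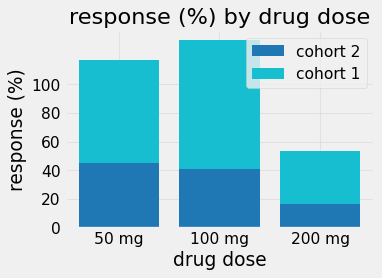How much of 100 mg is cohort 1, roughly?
cohort 1 top ≈ 140, bottom ≈ 40; segment ≈ 100.

≈ 100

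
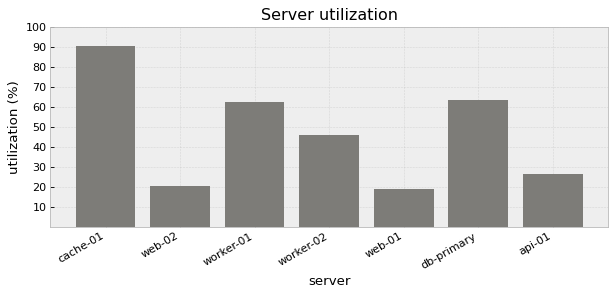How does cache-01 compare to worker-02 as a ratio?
cache-01 ≈ 90, worker-02 ≈ 50; 90/50 ≈ 1.8.

≈ 1.8×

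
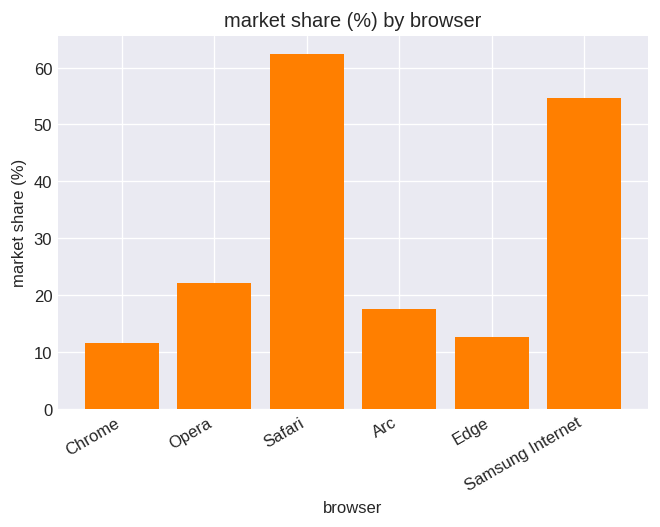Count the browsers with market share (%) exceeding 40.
2

Above 40: Safari, Samsung Internet.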